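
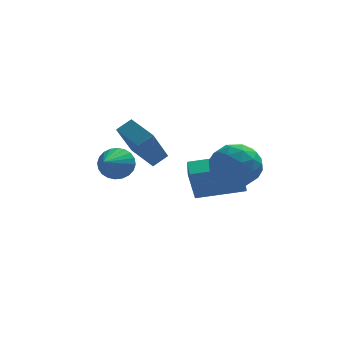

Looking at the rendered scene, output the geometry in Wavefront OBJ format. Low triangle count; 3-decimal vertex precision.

v 1.618 -1.02 4.015
v 2.402 -1.031 3.193
v 1.478 -2.849 3.907
v 2.262 -2.86 3.085
v 2.558 -2.593 4.149
v 2.644 -1.463 4.215
v 1.236 -2.417 2.885
v 1.322 -1.287 2.951
v 2.165 -1.895 2.495
v 2.983 -2.004 3.276
v 0.897 -1.876 3.824
v 1.715 -1.985 4.605
v 2.022 -0.865 3.613
v 1.858 -3.015 3.487
v 2.032 -2.858 4.112
v 2.492 -2.865 3.629
v 2.165 -1.119 4.214
v 2.626 -1.125 3.731
v 2.717 -2.043 4.293
v 1.254 -2.755 3.369
v 1.715 -2.761 2.886
v 1.388 -1.015 3.471
v 1.848 -1.022 2.988
v 1.163 -1.837 2.807
v 2.344 -1.38 2.72
v 2.262 -2.455 2.657
v 1.658 -2.194 2.539
v 1.709 -1.53 2.578
v 2.824 -1.443 3.179
v 2.742 -2.518 3.116
v 2.916 -2.361 3.741
v 2.967 -1.697 3.78
v 2.685 -1.951 2.769
v 1.138 -1.362 3.984
v 1.056 -2.437 3.921
v 0.913 -2.183 3.32
v 0.964 -1.519 3.359
v 1.618 -1.425 4.443
v 1.536 -2.5 4.38
v 2.171 -2.35 4.522
v 2.222 -1.686 4.561
v 1.195 -1.929 4.331
v -2.602 -0.373 3.112
v -2.023 -0.323 3.647
v -3.178 -1.807 3.868
v -2.246 -0.161 3.784
v -2.524 -0.031 3.82
v -2.813 0.047 3.747
v -3.07 0.06 3.578
v -3.256 0.008 3.337
v -3.343 -0.102 3.063
v -3.316 -0.253 2.796
v -3.181 -0.423 2.577
v -2.958 -0.585 2.439
v -2.681 -0.715 2.404
v -2.392 -0.793 2.476
v -2.134 -0.807 2.646
v -1.948 -0.755 2.886
v -1.862 -0.645 3.161
v -1.888 -0.493 3.428
v 0.649 0.949 0.403
v 0.333 0.752 1.856
v 0.729 2.133 0.581
v 0.414 1.936 2.034
v 2.726 0.744 0.826
v 2.411 0.547 2.279
v 2.807 1.928 1.004
v 2.491 1.731 2.457
v -1.651 1.106 3.411
v -1.009 1.385 3.858
v -2.461 2.247 3.861
v -1.819 2.526 4.308
v -0.961 2.274 1.692
v -0.319 2.553 2.139
v -1.771 3.415 2.142
v -1.129 3.694 2.589
f 1 38 17
f 38 12 41
f 17 41 6
f 38 41 17
f 1 17 13
f 17 6 18
f 13 18 2
f 17 18 13
f 1 13 22
f 13 2 23
f 22 23 8
f 13 23 22
f 1 22 34
f 22 8 37
f 34 37 11
f 22 37 34
f 1 34 38
f 34 11 42
f 38 42 12
f 34 42 38
f 2 18 29
f 18 6 32
f 29 32 10
f 18 32 29
f 6 41 19
f 41 12 40
f 19 40 5
f 41 40 19
f 12 42 39
f 42 11 35
f 39 35 3
f 42 35 39
f 11 37 36
f 37 8 24
f 36 24 7
f 37 24 36
f 8 23 28
f 23 2 25
f 28 25 9
f 23 25 28
f 4 30 16
f 30 10 31
f 16 31 5
f 30 31 16
f 4 16 14
f 16 5 15
f 14 15 3
f 16 15 14
f 4 14 21
f 14 3 20
f 21 20 7
f 14 20 21
f 4 21 26
f 21 7 27
f 26 27 9
f 21 27 26
f 4 26 30
f 26 9 33
f 30 33 10
f 26 33 30
f 5 31 19
f 31 10 32
f 19 32 6
f 31 32 19
f 3 15 39
f 15 5 40
f 39 40 12
f 15 40 39
f 7 20 36
f 20 3 35
f 36 35 11
f 20 35 36
f 9 27 28
f 27 7 24
f 28 24 8
f 27 24 28
f 10 33 29
f 33 9 25
f 29 25 2
f 33 25 29
f 44 43 46
f 44 46 45
f 46 43 47
f 46 47 45
f 47 43 48
f 47 48 45
f 48 43 49
f 48 49 45
f 49 43 50
f 49 50 45
f 50 43 51
f 50 51 45
f 51 43 52
f 51 52 45
f 52 43 53
f 52 53 45
f 53 43 54
f 53 54 45
f 54 43 55
f 54 55 45
f 55 43 56
f 55 56 45
f 56 43 57
f 56 57 45
f 57 43 58
f 57 58 45
f 58 43 59
f 58 59 45
f 59 43 60
f 59 60 45
f 60 43 44
f 60 44 45
f 62 64 61
f 65 62 61
f 61 64 63
f 63 65 61
f 62 68 64
f 66 62 65
f 66 68 62
f 64 68 63
f 67 65 63
f 63 68 67
f 67 66 65
f 68 66 67
f 70 72 69
f 73 70 69
f 69 72 71
f 71 73 69
f 70 76 72
f 74 70 73
f 74 76 70
f 72 76 71
f 75 73 71
f 71 76 75
f 75 74 73
f 76 74 75



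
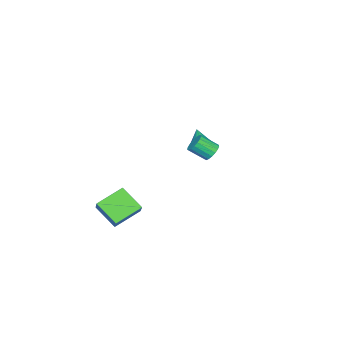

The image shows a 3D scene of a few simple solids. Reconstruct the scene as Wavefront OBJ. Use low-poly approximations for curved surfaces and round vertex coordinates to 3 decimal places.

v -4.066 0.266 -1.188
v -3.461 -0.243 -1.363
v -3.714 0.114 0.468
v -3.276 0.349 -1.348
v -3.555 0.892 -1.239
v -4.132 1.068 -1.101
v -4.671 0.775 -1.013
v -4.856 0.183 -1.028
v -4.577 -0.36 -1.137
v -3.999 -0.537 -1.276
v 2.719 -0.187 -3.801
v 2.543 -1.65 -2.602
v 3.911 0.655 -2.599
v 3.734 -0.808 -1.4
v 4.246 -1.092 -4.68
v 4.069 -2.555 -3.481
v 5.437 -0.25 -3.478
v 5.261 -1.713 -2.279
v 1.2 3.935 1.769
v 1.844 4.071 1.564
v 2.305 3.101 2.365
v 1.66 2.965 2.571
v 1.802 4.268 1.826
v 2.262 3.297 2.627
v 1.621 4.388 2.075
v 2.082 3.417 2.876
v 1.345 4.404 2.254
v 1.805 3.434 3.055
v 1.035 4.313 2.323
v 1.495 3.343 3.124
v 0.762 4.136 2.264
v 1.223 3.165 3.065
v 0.59 3.912 2.092
v 1.051 2.942 2.893
v 0.558 3.694 1.847
v 1.018 2.724 2.648
v 0.672 3.531 1.583
v 1.133 2.561 2.384
v 0.908 3.461 1.362
v 1.368 2.49 2.163
v 1.21 3.499 1.235
v 1.671 2.529 2.036
v 1.51 3.637 1.23
v 1.971 2.667 2.031
v 1.739 3.844 1.349
v 2.199 2.873 2.15
f 2 1 4
f 2 4 3
f 4 1 5
f 4 5 3
f 5 1 6
f 5 6 3
f 6 1 7
f 6 7 3
f 7 1 8
f 7 8 3
f 8 1 9
f 8 9 3
f 9 1 10
f 9 10 3
f 10 1 2
f 10 2 3
f 12 14 11
f 15 12 11
f 11 14 13
f 13 15 11
f 12 18 14
f 16 12 15
f 16 18 12
f 14 18 13
f 17 15 13
f 13 18 17
f 17 16 15
f 18 16 17
f 20 19 23
f 20 23 21
f 21 23 24
f 21 24 22
f 23 19 25
f 23 25 24
f 24 25 26
f 24 26 22
f 25 19 27
f 25 27 26
f 26 27 28
f 26 28 22
f 27 19 29
f 27 29 28
f 28 29 30
f 28 30 22
f 29 19 31
f 29 31 30
f 30 31 32
f 30 32 22
f 31 19 33
f 31 33 32
f 32 33 34
f 32 34 22
f 33 19 35
f 33 35 34
f 34 35 36
f 34 36 22
f 35 19 37
f 35 37 36
f 36 37 38
f 36 38 22
f 37 19 39
f 37 39 38
f 38 39 40
f 38 40 22
f 39 19 41
f 39 41 40
f 40 41 42
f 40 42 22
f 41 19 43
f 41 43 42
f 42 43 44
f 42 44 22
f 43 19 45
f 43 45 44
f 44 45 46
f 44 46 22
f 45 19 20
f 45 20 46
f 46 20 21
f 46 21 22



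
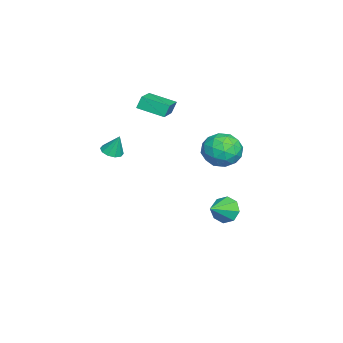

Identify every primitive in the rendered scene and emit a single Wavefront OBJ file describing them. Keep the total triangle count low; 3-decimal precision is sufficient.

v 3.075 4.561 2.828
v 3.933 3.811 2.287
v 1.687 3.069 2.693
v 2.545 2.319 2.152
v 2.661 2.636 3.368
v 3.518 3.558 3.451
v 2.102 3.322 1.529
v 2.959 4.244 1.612
v 3.332 3.045 1.484
v 3.677 2.621 2.621
v 1.943 4.259 2.359
v 2.288 3.835 3.496
v 3.626 4.317 2.569
v 1.994 2.563 2.411
v 2.062 2.749 3.126
v 2.567 2.309 2.808
v 3.382 4.168 3.254
v 3.887 3.727 2.936
v 3.139 3.037 3.571
v 1.733 3.153 2.044
v 2.238 2.712 1.726
v 3.053 4.571 2.172
v 3.558 4.131 1.854
v 2.481 3.843 1.409
v 3.777 3.426 1.779
v 2.961 2.549 1.7
v 2.7 3.139 1.334
v 3.204 3.681 1.382
v 3.98 3.177 2.448
v 3.164 2.3 2.368
v 3.232 2.486 3.083
v 3.736 3.028 3.132
v 3.627 2.727 1.976
v 2.456 4.58 2.612
v 1.64 3.703 2.532
v 1.884 3.852 1.848
v 2.388 4.394 1.897
v 2.659 4.331 3.28
v 1.843 3.454 3.201
v 2.416 3.199 3.598
v 2.92 3.741 3.646
v 1.993 4.153 3.004
v -0.528 3.246 -4.259
v 0.095 3.835 -4.755
v 0.768 2.514 -3.501
v -0.122 4.134 -4.094
v -0.577 3.914 -3.529
v -1.003 3.302 -3.392
v -1.151 2.658 -3.763
v -0.933 2.358 -4.424
v -0.479 2.579 -4.988
v -0.053 3.19 -5.125
v 2.147 -2.924 1.553
v 2.76 -2.633 1.381
v 2.273 -2.436 2.827
v 2.448 -2.344 1.301
v 2.021 -2.277 1.318
v 1.642 -2.456 1.424
v 1.456 -2.815 1.579
v 1.534 -3.215 1.725
v 1.846 -3.503 1.804
v 2.273 -3.571 1.788
v 2.652 -3.391 1.682
v 2.838 -3.033 1.526
v -2.624 -1.913 3.123
v -2.856 -1.636 3.936
v -2.375 -0.233 2.622
v -2.606 0.044 3.436
v -0.714 -2.024 3.704
v -0.945 -1.747 4.518
v -0.464 -0.344 3.204
v -0.696 -0.067 4.017
f 1 38 17
f 38 12 41
f 17 41 6
f 38 41 17
f 1 17 13
f 17 6 18
f 13 18 2
f 17 18 13
f 1 13 22
f 13 2 23
f 22 23 8
f 13 23 22
f 1 22 34
f 22 8 37
f 34 37 11
f 22 37 34
f 1 34 38
f 34 11 42
f 38 42 12
f 34 42 38
f 2 18 29
f 18 6 32
f 29 32 10
f 18 32 29
f 6 41 19
f 41 12 40
f 19 40 5
f 41 40 19
f 12 42 39
f 42 11 35
f 39 35 3
f 42 35 39
f 11 37 36
f 37 8 24
f 36 24 7
f 37 24 36
f 8 23 28
f 23 2 25
f 28 25 9
f 23 25 28
f 4 30 16
f 30 10 31
f 16 31 5
f 30 31 16
f 4 16 14
f 16 5 15
f 14 15 3
f 16 15 14
f 4 14 21
f 14 3 20
f 21 20 7
f 14 20 21
f 4 21 26
f 21 7 27
f 26 27 9
f 21 27 26
f 4 26 30
f 26 9 33
f 30 33 10
f 26 33 30
f 5 31 19
f 31 10 32
f 19 32 6
f 31 32 19
f 3 15 39
f 15 5 40
f 39 40 12
f 15 40 39
f 7 20 36
f 20 3 35
f 36 35 11
f 20 35 36
f 9 27 28
f 27 7 24
f 28 24 8
f 27 24 28
f 10 33 29
f 33 9 25
f 29 25 2
f 33 25 29
f 44 43 46
f 44 46 45
f 46 43 47
f 46 47 45
f 47 43 48
f 47 48 45
f 48 43 49
f 48 49 45
f 49 43 50
f 49 50 45
f 50 43 51
f 50 51 45
f 51 43 52
f 51 52 45
f 52 43 44
f 52 44 45
f 54 53 56
f 54 56 55
f 56 53 57
f 56 57 55
f 57 53 58
f 57 58 55
f 58 53 59
f 58 59 55
f 59 53 60
f 59 60 55
f 60 53 61
f 60 61 55
f 61 53 62
f 61 62 55
f 62 53 63
f 62 63 55
f 63 53 64
f 63 64 55
f 64 53 54
f 64 54 55
f 66 68 65
f 69 66 65
f 65 68 67
f 67 69 65
f 66 72 68
f 70 66 69
f 70 72 66
f 68 72 67
f 71 69 67
f 67 72 71
f 71 70 69
f 72 70 71



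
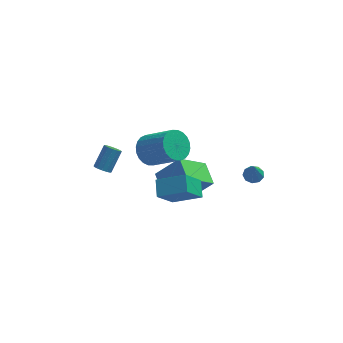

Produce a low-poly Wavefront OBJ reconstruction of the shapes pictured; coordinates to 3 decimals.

v -1.343 -1.424 -0.335
v -1.397 -0.494 0.151
v -0.526 -0.675 -1.677
v -0.58 0.255 -1.191
v 0.2 -1.735 0.431
v 0.146 -0.805 0.917
v 1.017 -0.986 -0.911
v 0.963 -0.056 -0.425
v 0.403 1.419 -3.694
v -1.017 0.615 -2.372
v 0.005 2.759 -3.307
v -1.415 1.955 -1.985
v 1.695 1.405 -2.315
v 0.275 0.601 -0.993
v 1.297 2.745 -1.928
v -0.123 1.941 -0.606
v -4.245 2.662 -2.274
v -3.994 2.255 -2.071
v -3.424 3.11 -1.062
v -3.675 3.518 -1.266
v -3.814 2.371 -2.271
v -3.244 3.227 -1.262
v -3.771 2.58 -2.472
v -3.201 3.435 -1.464
v -3.879 2.815 -2.61
v -3.309 3.67 -1.602
v -4.103 3.001 -2.642
v -3.533 3.857 -1.634
v -4.372 3.08 -2.557
v -3.802 3.935 -1.548
v -4.6 3.026 -2.382
v -4.03 3.882 -1.374
v -4.716 2.857 -2.173
v -4.146 3.712 -1.164
v -4.683 2.626 -1.996
v -4.113 3.481 -0.987
v -4.51 2.406 -1.907
v -3.94 3.262 -0.899
v -4.253 2.268 -1.935
v -3.683 3.124 -0.927
v -1.701 0.883 1.313
v -0.999 1.138 0.742
v 0.402 0.272 2.076
v -0.299 0.017 2.647
v -1.025 1.432 0.959
v 0.377 0.566 2.294
v -1.153 1.643 1.231
v 0.248 0.777 2.565
v -1.365 1.738 1.515
v 0.036 0.871 2.849
v -1.628 1.702 1.768
v -0.227 0.836 3.103
v -1.902 1.542 1.952
v -0.501 0.676 3.286
v -2.145 1.282 2.039
v -0.744 0.416 3.373
v -2.321 0.961 2.015
v -0.92 0.095 3.349
v -2.402 0.628 1.884
v -1.001 -0.238 3.218
v -2.377 0.334 1.666
v -0.975 -0.532 3.001
v -2.248 0.123 1.395
v -0.847 -0.743 2.729
v -2.036 0.029 1.111
v -0.635 -0.838 2.445
v -1.773 0.064 0.857
v -0.372 -0.802 2.192
v -1.499 0.224 0.674
v -0.098 -0.642 2.008
v -1.256 0.484 0.587
v 0.145 -0.382 1.921
v -1.08 0.805 0.611
v 0.321 -0.061 1.945
v 3.562 -1.75 1.898
v 3.834 -1.307 2.077
v 3.518 -2.21 3.102
v 3.463 -1.243 2.088
v 3.139 -1.417 2.01
v 3.012 -1.747 1.879
v 3.143 -2.078 1.757
v 3.47 -2.255 1.701
v 3.84 -2.197 1.737
v 4.08 -1.929 1.848
v 4.077 -1.577 1.983
f 2 4 1
f 5 2 1
f 1 4 3
f 3 5 1
f 2 8 4
f 6 2 5
f 6 8 2
f 4 8 3
f 7 5 3
f 3 8 7
f 7 6 5
f 8 6 7
f 10 12 9
f 13 10 9
f 9 12 11
f 11 13 9
f 10 16 12
f 14 10 13
f 14 16 10
f 12 16 11
f 15 13 11
f 11 16 15
f 15 14 13
f 16 14 15
f 18 17 21
f 18 21 19
f 19 21 22
f 19 22 20
f 21 17 23
f 21 23 22
f 22 23 24
f 22 24 20
f 23 17 25
f 23 25 24
f 24 25 26
f 24 26 20
f 25 17 27
f 25 27 26
f 26 27 28
f 26 28 20
f 27 17 29
f 27 29 28
f 28 29 30
f 28 30 20
f 29 17 31
f 29 31 30
f 30 31 32
f 30 32 20
f 31 17 33
f 31 33 32
f 32 33 34
f 32 34 20
f 33 17 35
f 33 35 34
f 34 35 36
f 34 36 20
f 35 17 37
f 35 37 36
f 36 37 38
f 36 38 20
f 37 17 39
f 37 39 38
f 38 39 40
f 38 40 20
f 39 17 18
f 39 18 40
f 40 18 19
f 40 19 20
f 42 41 45
f 42 45 43
f 43 45 46
f 43 46 44
f 45 41 47
f 45 47 46
f 46 47 48
f 46 48 44
f 47 41 49
f 47 49 48
f 48 49 50
f 48 50 44
f 49 41 51
f 49 51 50
f 50 51 52
f 50 52 44
f 51 41 53
f 51 53 52
f 52 53 54
f 52 54 44
f 53 41 55
f 53 55 54
f 54 55 56
f 54 56 44
f 55 41 57
f 55 57 56
f 56 57 58
f 56 58 44
f 57 41 59
f 57 59 58
f 58 59 60
f 58 60 44
f 59 41 61
f 59 61 60
f 60 61 62
f 60 62 44
f 61 41 63
f 61 63 62
f 62 63 64
f 62 64 44
f 63 41 65
f 63 65 64
f 64 65 66
f 64 66 44
f 65 41 67
f 65 67 66
f 66 67 68
f 66 68 44
f 67 41 69
f 67 69 68
f 68 69 70
f 68 70 44
f 69 41 71
f 69 71 70
f 70 71 72
f 70 72 44
f 71 41 73
f 71 73 72
f 72 73 74
f 72 74 44
f 73 41 42
f 73 42 74
f 74 42 43
f 74 43 44
f 76 75 78
f 76 78 77
f 78 75 79
f 78 79 77
f 79 75 80
f 79 80 77
f 80 75 81
f 80 81 77
f 81 75 82
f 81 82 77
f 82 75 83
f 82 83 77
f 83 75 84
f 83 84 77
f 84 75 85
f 84 85 77
f 85 75 76
f 85 76 77



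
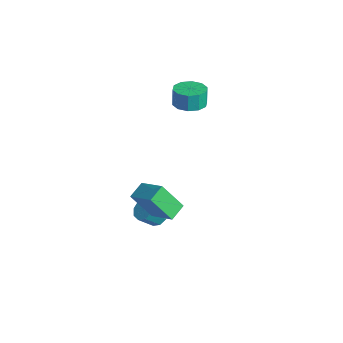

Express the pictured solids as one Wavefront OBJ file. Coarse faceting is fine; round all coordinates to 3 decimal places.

v 2.54 -4.847 1.383
v 4.202 -4.619 2.398
v 2.193 -3.815 1.72
v 3.854 -3.587 2.735
v 3.426 -4.013 -0.255
v 5.087 -3.785 0.76
v 3.078 -2.981 0.082
v 4.74 -2.753 1.097
v 0.785 -1.702 -4.155
v 1.257 -1.299 -3.649
v 0.987 -2.176 -2.7
v 0.515 -2.578 -3.205
v 0.745 -1.109 -3.619
v 0.475 -1.986 -2.67
v 0.251 -1.196 -3.839
v -0.018 -2.073 -2.89
v 0.008 -1.52 -4.207
v -0.262 -2.396 -3.258
v 0.128 -1.928 -4.551
v -0.142 -2.805 -3.601
v 0.555 -2.231 -4.709
v 0.286 -3.108 -3.759
v 1.09 -2.286 -4.608
v 0.821 -3.163 -3.658
v 1.482 -2.068 -4.295
v 1.213 -2.944 -3.345
v 1.548 -1.678 -3.916
v 1.278 -2.555 -2.967
v -3.519 3.76 0.115
v -2.588 4.3 0.215
v -2.83 4.499 1.404
v -3.761 3.96 1.305
v -3.063 4.737 0.045
v -3.305 4.936 1.234
v -3.712 4.801 -0.098
v -3.954 5 1.091
v -4.287 4.468 -0.159
v -4.529 4.667 1.03
v -4.569 3.865 -0.116
v -4.811 4.064 1.074
v -4.45 3.221 0.016
v -4.692 3.42 1.205
v -3.975 2.784 0.186
v -4.217 2.983 1.375
v -3.326 2.72 0.329
v -3.568 2.919 1.518
v -2.751 3.053 0.39
v -2.993 3.252 1.579
v -2.469 3.656 0.346
v -2.711 3.855 1.536
f 2 4 1
f 5 2 1
f 1 4 3
f 3 5 1
f 2 8 4
f 6 2 5
f 6 8 2
f 4 8 3
f 7 5 3
f 3 8 7
f 7 6 5
f 8 6 7
f 10 9 13
f 10 13 11
f 11 13 14
f 11 14 12
f 13 9 15
f 13 15 14
f 14 15 16
f 14 16 12
f 15 9 17
f 15 17 16
f 16 17 18
f 16 18 12
f 17 9 19
f 17 19 18
f 18 19 20
f 18 20 12
f 19 9 21
f 19 21 20
f 20 21 22
f 20 22 12
f 21 9 23
f 21 23 22
f 22 23 24
f 22 24 12
f 23 9 25
f 23 25 24
f 24 25 26
f 24 26 12
f 25 9 27
f 25 27 26
f 26 27 28
f 26 28 12
f 27 9 10
f 27 10 28
f 28 10 11
f 28 11 12
f 30 29 33
f 30 33 31
f 31 33 34
f 31 34 32
f 33 29 35
f 33 35 34
f 34 35 36
f 34 36 32
f 35 29 37
f 35 37 36
f 36 37 38
f 36 38 32
f 37 29 39
f 37 39 38
f 38 39 40
f 38 40 32
f 39 29 41
f 39 41 40
f 40 41 42
f 40 42 32
f 41 29 43
f 41 43 42
f 42 43 44
f 42 44 32
f 43 29 45
f 43 45 44
f 44 45 46
f 44 46 32
f 45 29 47
f 45 47 46
f 46 47 48
f 46 48 32
f 47 29 49
f 47 49 48
f 48 49 50
f 48 50 32
f 49 29 30
f 49 30 50
f 50 30 31
f 50 31 32



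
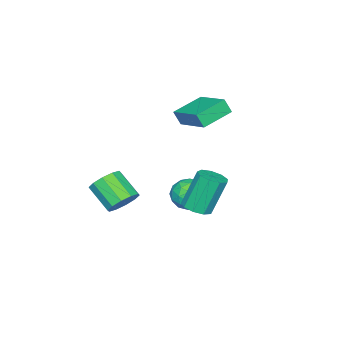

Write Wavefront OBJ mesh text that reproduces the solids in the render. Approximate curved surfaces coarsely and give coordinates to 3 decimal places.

v 3.087 -2.494 -1.487
v 3.488 -3.009 -2.048
v 3.213 -4.24 -1.114
v 2.813 -3.726 -0.553
v 3.85 -2.828 -1.703
v 3.575 -4.06 -0.769
v 3.921 -2.52 -1.276
v 3.646 -3.751 -0.342
v 3.673 -2.202 -0.929
v 3.398 -3.433 0.005
v 3.202 -1.995 -0.796
v 2.927 -3.227 0.138
v 2.687 -1.98 -0.926
v 2.412 -3.211 0.008
v 2.325 -2.16 -1.271
v 2.05 -3.392 -0.337
v 2.254 -2.469 -1.698
v 1.979 -3.7 -0.764
v 2.502 -2.787 -2.045
v 2.227 -4.018 -1.111
v 2.973 -2.993 -2.178
v 2.698 -4.225 -1.244
v 0.456 -0.236 -1.696
v 0.95 -0.894 -2.163
v -0.81 -1.086 -1.837
v -0.316 -1.744 -2.304
v -0.16 -1.602 -1.381
v 0.622 -1.076 -1.294
v -0.482 -0.904 -2.706
v 0.3 -0.378 -2.619
v 0.37 -1.307 -2.787
v 0.569 -1.738 -1.969
v -0.429 -0.242 -2.031
v -0.23 -0.673 -1.213
v 0.814 -0.49 -1.917
v -0.674 -1.49 -2.083
v -0.583 -1.406 -1.541
v -0.292 -1.793 -1.815
v 0.621 -0.597 -1.407
v 0.912 -0.984 -1.681
v 0.259 -1.4 -1.222
v -0.772 -0.996 -2.319
v -0.481 -1.383 -2.593
v 0.432 -0.187 -2.185
v 0.723 -0.574 -2.459
v -0.119 -0.58 -2.778
v 0.764 -1.12 -2.558
v 0.02 -1.62 -2.641
v -0.078 -1.125 -2.877
v 0.382 -0.817 -2.826
v 0.881 -1.374 -2.077
v 0.137 -1.873 -2.16
v 0.228 -1.789 -1.618
v 0.688 -1.481 -1.567
v 0.54 -1.616 -2.444
v 0.003 -0.107 -1.84
v -0.741 -0.606 -1.923
v -0.548 -0.499 -2.433
v -0.088 -0.191 -2.382
v 0.12 -0.36 -1.359
v -0.624 -0.86 -1.442
v -0.242 -1.163 -1.174
v 0.218 -0.855 -1.123
v -0.4 -0.364 -1.556
v -1.162 -0.794 3.117
v -1.067 -1.131 3.837
v -0.425 0.925 3.825
v -0.33 0.588 4.544
v 0.35 -1.268 2.696
v 0.445 -1.605 3.415
v 1.087 0.451 3.403
v 1.182 0.114 4.123
v 3.994 1.997 0.337
v 4.376 2.595 0.347
v 3.727 2.982 2.112
v 3.346 2.383 2.103
v 3.934 2.683 0.165
v 3.286 3.069 1.93
v 3.521 2.449 0.064
v 2.872 2.836 1.829
v 3.328 2.004 0.091
v 2.68 2.391 1.856
v 3.448 1.555 0.233
v 2.799 1.942 1.999
v 3.823 1.313 0.424
v 3.174 1.7 2.189
v 4.278 1.391 0.574
v 3.63 1.777 2.34
v 4.601 1.752 0.614
v 3.952 2.138 2.379
v 4.639 2.228 0.524
v 3.991 2.614 2.289
f 2 1 5
f 2 5 3
f 3 5 6
f 3 6 4
f 5 1 7
f 5 7 6
f 6 7 8
f 6 8 4
f 7 1 9
f 7 9 8
f 8 9 10
f 8 10 4
f 9 1 11
f 9 11 10
f 10 11 12
f 10 12 4
f 11 1 13
f 11 13 12
f 12 13 14
f 12 14 4
f 13 1 15
f 13 15 14
f 14 15 16
f 14 16 4
f 15 1 17
f 15 17 16
f 16 17 18
f 16 18 4
f 17 1 19
f 17 19 18
f 18 19 20
f 18 20 4
f 19 1 21
f 19 21 20
f 20 21 22
f 20 22 4
f 21 1 2
f 21 2 22
f 22 2 3
f 22 3 4
f 23 60 39
f 60 34 63
f 39 63 28
f 60 63 39
f 23 39 35
f 39 28 40
f 35 40 24
f 39 40 35
f 23 35 44
f 35 24 45
f 44 45 30
f 35 45 44
f 23 44 56
f 44 30 59
f 56 59 33
f 44 59 56
f 23 56 60
f 56 33 64
f 60 64 34
f 56 64 60
f 24 40 51
f 40 28 54
f 51 54 32
f 40 54 51
f 28 63 41
f 63 34 62
f 41 62 27
f 63 62 41
f 34 64 61
f 64 33 57
f 61 57 25
f 64 57 61
f 33 59 58
f 59 30 46
f 58 46 29
f 59 46 58
f 30 45 50
f 45 24 47
f 50 47 31
f 45 47 50
f 26 52 38
f 52 32 53
f 38 53 27
f 52 53 38
f 26 38 36
f 38 27 37
f 36 37 25
f 38 37 36
f 26 36 43
f 36 25 42
f 43 42 29
f 36 42 43
f 26 43 48
f 43 29 49
f 48 49 31
f 43 49 48
f 26 48 52
f 48 31 55
f 52 55 32
f 48 55 52
f 27 53 41
f 53 32 54
f 41 54 28
f 53 54 41
f 25 37 61
f 37 27 62
f 61 62 34
f 37 62 61
f 29 42 58
f 42 25 57
f 58 57 33
f 42 57 58
f 31 49 50
f 49 29 46
f 50 46 30
f 49 46 50
f 32 55 51
f 55 31 47
f 51 47 24
f 55 47 51
f 66 68 65
f 69 66 65
f 65 68 67
f 67 69 65
f 66 72 68
f 70 66 69
f 70 72 66
f 68 72 67
f 71 69 67
f 67 72 71
f 71 70 69
f 72 70 71
f 74 73 77
f 74 77 75
f 75 77 78
f 75 78 76
f 77 73 79
f 77 79 78
f 78 79 80
f 78 80 76
f 79 73 81
f 79 81 80
f 80 81 82
f 80 82 76
f 81 73 83
f 81 83 82
f 82 83 84
f 82 84 76
f 83 73 85
f 83 85 84
f 84 85 86
f 84 86 76
f 85 73 87
f 85 87 86
f 86 87 88
f 86 88 76
f 87 73 89
f 87 89 88
f 88 89 90
f 88 90 76
f 89 73 91
f 89 91 90
f 90 91 92
f 90 92 76
f 91 73 74
f 91 74 92
f 92 74 75
f 92 75 76



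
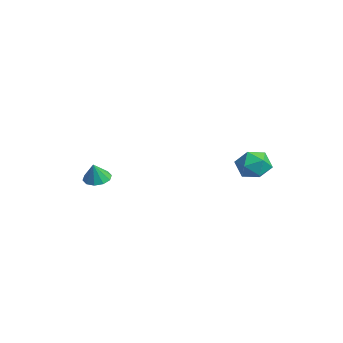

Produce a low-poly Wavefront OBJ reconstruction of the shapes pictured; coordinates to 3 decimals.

v 2.853 3.416 -1.266
v 3.544 4.069 -1.037
v 3.796 2.811 -2.383
v 4.487 3.464 -2.154
v 4.264 2.748 -1.527
v 3.681 3.122 -0.836
v 3.659 3.758 -2.584
v 3.076 4.132 -1.893
v 4.042 4.281 -1.852
v 4.416 3.657 -1.198
v 2.924 3.223 -2.222
v 3.298 2.599 -1.568
v -0.598 -3.15 -3.379
v -0.071 -2.646 -3.403
v -0.282 -3.43 -2.341
v -0.443 -2.451 -3.238
v -0.874 -2.524 -3.126
v -1.199 -2.836 -3.112
v -1.295 -3.268 -3.199
v -1.124 -3.655 -3.355
v -0.752 -3.85 -3.52
v -0.321 -3.777 -3.631
v 0.004 -3.465 -3.646
v 0.1 -3.033 -3.559
f 1 12 6
f 1 6 2
f 1 2 8
f 1 8 11
f 1 11 12
f 2 6 10
f 6 12 5
f 12 11 3
f 11 8 7
f 8 2 9
f 4 10 5
f 4 5 3
f 4 3 7
f 4 7 9
f 4 9 10
f 5 10 6
f 3 5 12
f 7 3 11
f 9 7 8
f 10 9 2
f 14 13 16
f 14 16 15
f 16 13 17
f 16 17 15
f 17 13 18
f 17 18 15
f 18 13 19
f 18 19 15
f 19 13 20
f 19 20 15
f 20 13 21
f 20 21 15
f 21 13 22
f 21 22 15
f 22 13 23
f 22 23 15
f 23 13 24
f 23 24 15
f 24 13 14
f 24 14 15



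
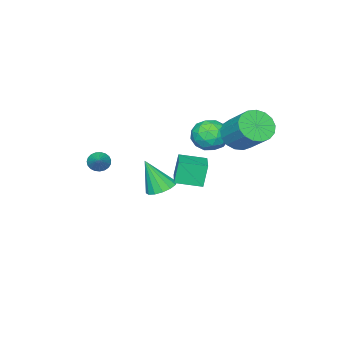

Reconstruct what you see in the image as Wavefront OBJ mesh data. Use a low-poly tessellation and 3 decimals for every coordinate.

v -2.755 -1.247 -3.131
v -3.125 -1.249 -1.78
v -3.714 -0.123 -3.391
v -4.083 -0.125 -2.041
v -1.477 -0.075 -2.779
v -1.846 -0.077 -1.429
v -2.435 1.049 -3.04
v -2.805 1.047 -1.689
v -3.351 1.922 0.287
v -2.316 1.745 0.224
v -3.604 0.295 0.716
v -2.569 0.118 0.653
v -2.953 0.72 1.424
v -2.797 1.726 1.159
v -3.123 0.314 -0.219
v -2.967 1.32 -0.484
v -2.176 0.751 -0.089
v -2.071 1.002 0.927
v -3.849 1.038 0.013
v -3.744 1.289 1.029
v -2.811 1.976 0.218
v -3.109 0.064 0.722
v -3.334 0.418 1.175
v -2.726 0.314 1.138
v -3.094 1.965 0.768
v -2.486 1.861 0.731
v -2.86 1.259 1.436
v -3.434 0.179 0.209
v -2.826 0.075 0.172
v -3.194 1.726 -0.198
v -2.586 1.622 -0.235
v -3.06 0.781 -0.496
v -2.121 1.288 -0.003
v -2.269 0.331 0.249
v -2.595 0.447 -0.264
v -2.503 1.038 -0.419
v -2.059 1.435 0.594
v -2.208 0.479 0.846
v -2.433 0.833 1.299
v -2.341 1.424 1.144
v -1.976 0.851 0.41
v -3.712 1.561 0.094
v -3.861 0.605 0.346
v -3.579 0.616 -0.204
v -3.487 1.207 -0.359
v -3.651 1.709 0.691
v -3.799 0.752 0.943
v -3.417 1.002 1.359
v -3.325 1.593 1.204
v -3.944 1.189 0.53
v 2.63 -1.313 -0.057
v 2.831 -1.069 -0.567
v 3.41 -0.587 0.597
v 2.641 -0.918 -0.509
v 2.45 -0.835 -0.372
v 2.289 -0.835 -0.181
v 2.188 -0.917 0.032
v 2.163 -1.068 0.229
v 2.219 -1.261 0.376
v 2.345 -1.463 0.449
v 2.522 -1.639 0.434
v 2.717 -1.759 0.335
v 2.897 -1.801 0.167
v 3.03 -1.759 -0.039
v 3.095 -1.64 -0.249
v 3.079 -1.464 -0.425
v 2.986 -1.262 -0.538
v -2.704 -2.064 -4.356
v -1.872 -1.756 -4.419
v -2.276 -2.836 -2.484
v -2.111 -1.414 -4.224
v -2.509 -1.246 -4.064
v -2.96 -1.298 -3.982
v -3.342 -1.555 -4.001
v -3.553 -1.948 -4.115
v -3.536 -2.373 -4.293
v -3.297 -2.714 -4.489
v -2.899 -2.882 -4.649
v -2.448 -2.83 -4.73
v -2.066 -2.573 -4.712
v -1.855 -2.18 -4.598
v -3.918 2.089 0.533
v -2.917 1.805 0.547
v -2.502 3.327 1.84
v -3.502 3.611 1.827
v -2.943 2.131 0.172
v -2.528 3.653 1.465
v -3.193 2.447 -0.121
v -2.777 3.969 1.173
v -3.608 2.682 -0.263
v -3.193 4.204 1.03
v -4.094 2.78 -0.223
v -3.679 4.302 1.07
v -4.54 2.721 -0.01
v -4.125 4.243 1.283
v -4.843 2.516 0.328
v -4.428 4.038 1.621
v -4.934 2.214 0.713
v -4.519 3.736 2.006
v -4.793 1.883 1.056
v -4.377 3.405 2.35
v -4.45 1.599 1.28
v -4.035 3.121 2.574
v -3.986 1.428 1.333
v -3.571 2.95 2.627
v -3.506 1.408 1.203
v -3.091 2.93 2.496
v -3.12 1.544 0.919
v -2.705 3.066 2.212
f 2 4 1
f 5 2 1
f 1 4 3
f 3 5 1
f 2 8 4
f 6 2 5
f 6 8 2
f 4 8 3
f 7 5 3
f 3 8 7
f 7 6 5
f 8 6 7
f 9 46 25
f 46 20 49
f 25 49 14
f 46 49 25
f 9 25 21
f 25 14 26
f 21 26 10
f 25 26 21
f 9 21 30
f 21 10 31
f 30 31 16
f 21 31 30
f 9 30 42
f 30 16 45
f 42 45 19
f 30 45 42
f 9 42 46
f 42 19 50
f 46 50 20
f 42 50 46
f 10 26 37
f 26 14 40
f 37 40 18
f 26 40 37
f 14 49 27
f 49 20 48
f 27 48 13
f 49 48 27
f 20 50 47
f 50 19 43
f 47 43 11
f 50 43 47
f 19 45 44
f 45 16 32
f 44 32 15
f 45 32 44
f 16 31 36
f 31 10 33
f 36 33 17
f 31 33 36
f 12 38 24
f 38 18 39
f 24 39 13
f 38 39 24
f 12 24 22
f 24 13 23
f 22 23 11
f 24 23 22
f 12 22 29
f 22 11 28
f 29 28 15
f 22 28 29
f 12 29 34
f 29 15 35
f 34 35 17
f 29 35 34
f 12 34 38
f 34 17 41
f 38 41 18
f 34 41 38
f 13 39 27
f 39 18 40
f 27 40 14
f 39 40 27
f 11 23 47
f 23 13 48
f 47 48 20
f 23 48 47
f 15 28 44
f 28 11 43
f 44 43 19
f 28 43 44
f 17 35 36
f 35 15 32
f 36 32 16
f 35 32 36
f 18 41 37
f 41 17 33
f 37 33 10
f 41 33 37
f 52 51 54
f 52 54 53
f 54 51 55
f 54 55 53
f 55 51 56
f 55 56 53
f 56 51 57
f 56 57 53
f 57 51 58
f 57 58 53
f 58 51 59
f 58 59 53
f 59 51 60
f 59 60 53
f 60 51 61
f 60 61 53
f 61 51 62
f 61 62 53
f 62 51 63
f 62 63 53
f 63 51 64
f 63 64 53
f 64 51 65
f 64 65 53
f 65 51 66
f 65 66 53
f 66 51 67
f 66 67 53
f 67 51 52
f 67 52 53
f 69 68 71
f 69 71 70
f 71 68 72
f 71 72 70
f 72 68 73
f 72 73 70
f 73 68 74
f 73 74 70
f 74 68 75
f 74 75 70
f 75 68 76
f 75 76 70
f 76 68 77
f 76 77 70
f 77 68 78
f 77 78 70
f 78 68 79
f 78 79 70
f 79 68 80
f 79 80 70
f 80 68 81
f 80 81 70
f 81 68 69
f 81 69 70
f 83 82 86
f 83 86 84
f 84 86 87
f 84 87 85
f 86 82 88
f 86 88 87
f 87 88 89
f 87 89 85
f 88 82 90
f 88 90 89
f 89 90 91
f 89 91 85
f 90 82 92
f 90 92 91
f 91 92 93
f 91 93 85
f 92 82 94
f 92 94 93
f 93 94 95
f 93 95 85
f 94 82 96
f 94 96 95
f 95 96 97
f 95 97 85
f 96 82 98
f 96 98 97
f 97 98 99
f 97 99 85
f 98 82 100
f 98 100 99
f 99 100 101
f 99 101 85
f 100 82 102
f 100 102 101
f 101 102 103
f 101 103 85
f 102 82 104
f 102 104 103
f 103 104 105
f 103 105 85
f 104 82 106
f 104 106 105
f 105 106 107
f 105 107 85
f 106 82 108
f 106 108 107
f 107 108 109
f 107 109 85
f 108 82 83
f 108 83 109
f 109 83 84
f 109 84 85



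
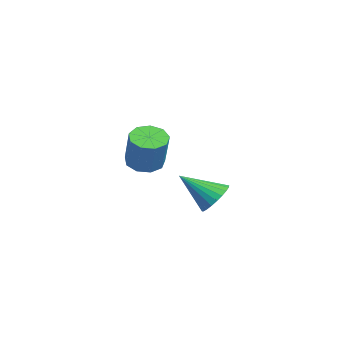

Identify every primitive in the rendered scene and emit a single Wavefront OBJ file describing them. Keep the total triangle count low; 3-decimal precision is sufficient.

v -3.599 1.341 -1.573
v -3.137 1.428 -1.819
v -2.599 1.466 -0.792
v -3.061 1.379 -0.547
v -3.3 1.743 -1.745
v -2.762 1.782 -0.718
v -3.603 1.87 -1.592
v -3.065 1.909 -0.565
v -3.904 1.75 -1.429
v -3.366 1.788 -0.402
v -4.062 1.438 -1.335
v -3.524 1.476 -0.308
v -4.004 1.08 -1.352
v -3.466 1.119 -0.325
v -3.756 0.845 -1.472
v -3.218 0.883 -0.445
v -3.435 0.841 -1.641
v -2.897 0.88 -0.614
v -3.191 1.071 -1.777
v -2.653 1.11 -0.75
v -0.382 2.615 -1.713
v -0.069 2.816 -1.35
v -0.658 1.765 -1.007
v -0.244 2.908 -1.307
v -0.44 2.957 -1.325
v -0.628 2.953 -1.403
v -0.778 2.898 -1.528
v -0.868 2.8 -1.681
v -0.884 2.673 -1.839
v -0.824 2.538 -1.978
v -0.696 2.415 -2.077
v -0.521 2.323 -2.12
v -0.325 2.274 -2.102
v -0.137 2.278 -2.024
v 0.013 2.333 -1.899
v 0.103 2.431 -1.746
v 0.119 2.558 -1.588
v 0.059 2.693 -1.449
f 2 1 5
f 2 5 3
f 3 5 6
f 3 6 4
f 5 1 7
f 5 7 6
f 6 7 8
f 6 8 4
f 7 1 9
f 7 9 8
f 8 9 10
f 8 10 4
f 9 1 11
f 9 11 10
f 10 11 12
f 10 12 4
f 11 1 13
f 11 13 12
f 12 13 14
f 12 14 4
f 13 1 15
f 13 15 14
f 14 15 16
f 14 16 4
f 15 1 17
f 15 17 16
f 16 17 18
f 16 18 4
f 17 1 19
f 17 19 18
f 18 19 20
f 18 20 4
f 19 1 2
f 19 2 20
f 20 2 3
f 20 3 4
f 22 21 24
f 22 24 23
f 24 21 25
f 24 25 23
f 25 21 26
f 25 26 23
f 26 21 27
f 26 27 23
f 27 21 28
f 27 28 23
f 28 21 29
f 28 29 23
f 29 21 30
f 29 30 23
f 30 21 31
f 30 31 23
f 31 21 32
f 31 32 23
f 32 21 33
f 32 33 23
f 33 21 34
f 33 34 23
f 34 21 35
f 34 35 23
f 35 21 36
f 35 36 23
f 36 21 37
f 36 37 23
f 37 21 38
f 37 38 23
f 38 21 22
f 38 22 23



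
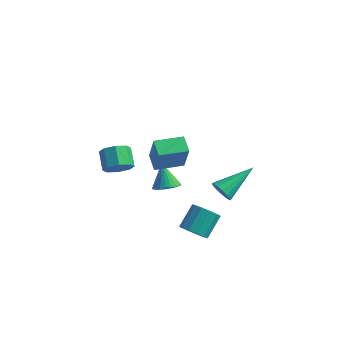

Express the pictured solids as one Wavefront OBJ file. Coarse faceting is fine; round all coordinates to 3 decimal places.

v 3.272 1.495 -2.813
v 3.559 1.108 -2.334
v 4.108 3.285 -1.867
v 3.8 1.13 -2.589
v 3.9 1.25 -2.904
v 3.832 1.436 -3.195
v 3.614 1.638 -3.384
v 3.304 1.801 -3.42
v 2.986 1.883 -3.293
v 2.744 1.86 -3.038
v 2.645 1.74 -2.722
v 2.713 1.554 -2.431
v 2.931 1.353 -2.243
v 3.241 1.189 -2.207
v 0.557 -3.674 1.611
v 1.139 -3.187 1.647
v 0.526 -2.5 2.284
v -0.057 -2.986 2.249
v 0.788 -3.081 1.195
v 0.175 -2.394 1.832
v 0.302 -3.323 0.987
v -0.312 -2.635 1.624
v -0.036 -3.77 1.145
v -0.649 -3.082 1.782
v -0.026 -4.16 1.576
v -0.639 -3.473 2.213
v 0.325 -4.266 2.028
v -0.288 -3.579 2.665
v 0.812 -4.025 2.236
v 0.198 -3.337 2.873
v 1.149 -3.578 2.078
v 0.536 -2.89 2.715
v 2.14 -1.9 -0.369
v 2.628 -2.272 -0.012
v 1.6 -1.44 0.849
v 2.759 -2.03 -0.046
v 2.795 -1.769 -0.129
v 2.731 -1.527 -0.248
v 2.578 -1.342 -0.386
v 2.358 -1.242 -0.522
v 2.105 -1.243 -0.634
v 1.857 -1.343 -0.706
v 1.652 -1.529 -0.726
v 1.521 -1.771 -0.692
v 1.485 -2.032 -0.609
v 1.548 -2.274 -0.49
v 1.702 -2.459 -0.352
v 1.922 -2.559 -0.217
v 2.175 -2.558 -0.104
v 2.423 -2.458 -0.033
v 3.467 -1.628 -3.524
v 3.909 -2.06 -3.064
v 4.014 -0.964 -2.136
v 3.573 -0.532 -2.596
v 4.178 -1.856 -3.336
v 4.284 -0.759 -2.408
v 4.222 -1.579 -3.667
v 4.328 -0.483 -2.74
v 4.026 -1.318 -3.953
v 4.132 -0.222 -3.026
v 3.653 -1.156 -4.103
v 3.758 -0.06 -3.175
v 3.22 -1.143 -4.069
v 3.326 -0.047 -3.141
v 2.866 -1.285 -3.861
v 2.972 -0.188 -2.934
v 2.703 -1.535 -3.547
v 2.809 -0.439 -2.619
v 2.783 -1.815 -3.225
v 2.888 -0.719 -2.297
v 3.079 -2.036 -2.998
v 3.185 -0.939 -2.07
v 3.499 -2.127 -2.938
v 3.605 -1.031 -2.01
v 2.358 -3.418 2.067
v 2.875 -3.863 3.646
v 1.731 -2.826 2.439
v 2.247 -3.27 4.018
v 3.353 -2.35 2.042
v 3.869 -2.794 3.621
v 2.725 -1.757 2.414
v 3.242 -2.202 3.993
f 2 1 4
f 2 4 3
f 4 1 5
f 4 5 3
f 5 1 6
f 5 6 3
f 6 1 7
f 6 7 3
f 7 1 8
f 7 8 3
f 8 1 9
f 8 9 3
f 9 1 10
f 9 10 3
f 10 1 11
f 10 11 3
f 11 1 12
f 11 12 3
f 12 1 13
f 12 13 3
f 13 1 14
f 13 14 3
f 14 1 2
f 14 2 3
f 16 15 19
f 16 19 17
f 17 19 20
f 17 20 18
f 19 15 21
f 19 21 20
f 20 21 22
f 20 22 18
f 21 15 23
f 21 23 22
f 22 23 24
f 22 24 18
f 23 15 25
f 23 25 24
f 24 25 26
f 24 26 18
f 25 15 27
f 25 27 26
f 26 27 28
f 26 28 18
f 27 15 29
f 27 29 28
f 28 29 30
f 28 30 18
f 29 15 31
f 29 31 30
f 30 31 32
f 30 32 18
f 31 15 16
f 31 16 32
f 32 16 17
f 32 17 18
f 34 33 36
f 34 36 35
f 36 33 37
f 36 37 35
f 37 33 38
f 37 38 35
f 38 33 39
f 38 39 35
f 39 33 40
f 39 40 35
f 40 33 41
f 40 41 35
f 41 33 42
f 41 42 35
f 42 33 43
f 42 43 35
f 43 33 44
f 43 44 35
f 44 33 45
f 44 45 35
f 45 33 46
f 45 46 35
f 46 33 47
f 46 47 35
f 47 33 48
f 47 48 35
f 48 33 49
f 48 49 35
f 49 33 50
f 49 50 35
f 50 33 34
f 50 34 35
f 52 51 55
f 52 55 53
f 53 55 56
f 53 56 54
f 55 51 57
f 55 57 56
f 56 57 58
f 56 58 54
f 57 51 59
f 57 59 58
f 58 59 60
f 58 60 54
f 59 51 61
f 59 61 60
f 60 61 62
f 60 62 54
f 61 51 63
f 61 63 62
f 62 63 64
f 62 64 54
f 63 51 65
f 63 65 64
f 64 65 66
f 64 66 54
f 65 51 67
f 65 67 66
f 66 67 68
f 66 68 54
f 67 51 69
f 67 69 68
f 68 69 70
f 68 70 54
f 69 51 71
f 69 71 70
f 70 71 72
f 70 72 54
f 71 51 73
f 71 73 72
f 72 73 74
f 72 74 54
f 73 51 52
f 73 52 74
f 74 52 53
f 74 53 54
f 76 78 75
f 79 76 75
f 75 78 77
f 77 79 75
f 76 82 78
f 80 76 79
f 80 82 76
f 78 82 77
f 81 79 77
f 77 82 81
f 81 80 79
f 82 80 81



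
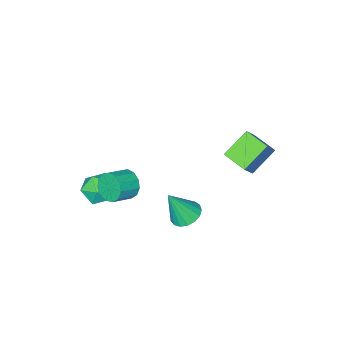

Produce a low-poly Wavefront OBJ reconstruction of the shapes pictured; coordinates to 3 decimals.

v 3.856 0.062 -1.416
v 4.52 -0.312 -0.723
v 3.36 -1.488 -1.777
v 4.024 -1.862 -1.084
v 3.2 -1.328 -0.772
v 3.506 -0.37 -0.549
v 4.374 -1.43 -1.951
v 4.68 -0.472 -1.728
v 4.84 -1.234 -1.054
v 4.115 -1.171 -0.325
v 3.765 -0.629 -2.175
v 3.04 -0.566 -1.446
v -2.026 2.5 0.061
v -3.468 2.562 1.12
v -2.173 3.884 -0.22
v -3.615 3.946 0.839
v -1.145 2.834 1.241
v -2.587 2.896 2.3
v -1.292 4.218 0.96
v -2.734 4.28 2.019
v 1.816 3.405 -1.326
v 2.614 3.447 -1.67
v 2.604 2.955 0.446
v 2.542 3.835 -1.539
v 2.303 4.125 -1.359
v 1.953 4.25 -1.172
v 1.571 4.182 -1.019
v 1.246 3.935 -0.937
v 1.051 3.567 -0.944
v 1.032 3.162 -1.038
v 1.192 2.813 -1.198
v 1.495 2.599 -1.388
v 1.872 2.57 -1.563
v 2.236 2.732 -1.683
v 2.503 3.048 -1.722
v 3.097 0.42 -0.328
v 3.393 0.074 -1.069
v 4.559 0.054 -0.594
v 4.263 0.4 0.148
v 3.423 0.56 -1.122
v 4.589 0.54 -0.647
v 3.349 1.002 -0.923
v 4.516 0.982 -0.447
v 3.195 1.259 -0.535
v 4.362 1.239 -0.059
v 3.01 1.25 -0.081
v 4.177 1.23 0.395
v 2.853 0.977 0.295
v 4.019 0.957 0.77
v 2.772 0.527 0.473
v 3.939 0.507 0.948
v 2.795 0.043 0.396
v 3.962 0.023 0.872
v 2.914 -0.321 0.09
v 4.08 -0.341 0.566
v 3.09 -0.45 -0.348
v 4.257 -0.47 0.127
v 3.269 -0.303 -0.781
v 4.436 -0.323 -0.305
f 1 12 6
f 1 6 2
f 1 2 8
f 1 8 11
f 1 11 12
f 2 6 10
f 6 12 5
f 12 11 3
f 11 8 7
f 8 2 9
f 4 10 5
f 4 5 3
f 4 3 7
f 4 7 9
f 4 9 10
f 5 10 6
f 3 5 12
f 7 3 11
f 9 7 8
f 10 9 2
f 14 16 13
f 17 14 13
f 13 16 15
f 15 17 13
f 14 20 16
f 18 14 17
f 18 20 14
f 16 20 15
f 19 17 15
f 15 20 19
f 19 18 17
f 20 18 19
f 22 21 24
f 22 24 23
f 24 21 25
f 24 25 23
f 25 21 26
f 25 26 23
f 26 21 27
f 26 27 23
f 27 21 28
f 27 28 23
f 28 21 29
f 28 29 23
f 29 21 30
f 29 30 23
f 30 21 31
f 30 31 23
f 31 21 32
f 31 32 23
f 32 21 33
f 32 33 23
f 33 21 34
f 33 34 23
f 34 21 35
f 34 35 23
f 35 21 22
f 35 22 23
f 37 36 40
f 37 40 38
f 38 40 41
f 38 41 39
f 40 36 42
f 40 42 41
f 41 42 43
f 41 43 39
f 42 36 44
f 42 44 43
f 43 44 45
f 43 45 39
f 44 36 46
f 44 46 45
f 45 46 47
f 45 47 39
f 46 36 48
f 46 48 47
f 47 48 49
f 47 49 39
f 48 36 50
f 48 50 49
f 49 50 51
f 49 51 39
f 50 36 52
f 50 52 51
f 51 52 53
f 51 53 39
f 52 36 54
f 52 54 53
f 53 54 55
f 53 55 39
f 54 36 56
f 54 56 55
f 55 56 57
f 55 57 39
f 56 36 58
f 56 58 57
f 57 58 59
f 57 59 39
f 58 36 37
f 58 37 59
f 59 37 38
f 59 38 39



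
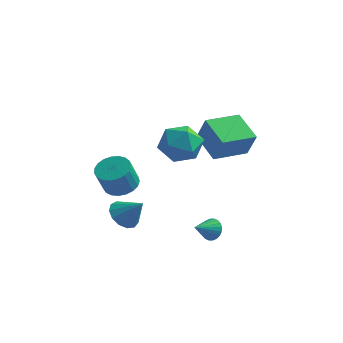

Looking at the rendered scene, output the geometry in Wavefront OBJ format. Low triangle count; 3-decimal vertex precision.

v 2.102 -1.648 -2.896
v 2.537 -2.084 -3.183
v 1.558 -2.632 -2.224
v 2.672 -2.011 -2.966
v 2.72 -1.882 -2.739
v 2.674 -1.718 -2.536
v 2.541 -1.543 -2.387
v 2.341 -1.385 -2.316
v 2.104 -1.266 -2.333
v 1.867 -1.205 -2.436
v 1.666 -1.211 -2.608
v 1.531 -1.284 -2.825
v 1.483 -1.413 -3.052
v 1.529 -1.577 -3.255
v 1.662 -1.752 -3.404
v 1.863 -1.911 -3.475
v 2.099 -2.029 -3.458
v 2.336 -2.09 -3.356
v -2.648 -1.578 -3.024
v -2.18 -2.275 -3.469
v -1.592 -1.602 -1.876
v -1.974 -1.816 -3.649
v -1.981 -1.281 -3.632
v -2.2 -0.84 -3.421
v -2.562 -0.634 -3.084
v -2.95 -0.727 -2.728
v -3.243 -1.091 -2.466
v -3.347 -1.609 -2.381
v -3.229 -2.118 -2.5
v -2.927 -2.455 -2.786
v -2.536 -2.514 -3.147
v 0.058 -2.666 4.569
v 0.855 -1.736 4.445
v 0.805 -3.524 2.935
v 1.602 -2.594 2.811
v 1.721 -3.387 3.745
v 1.259 -2.856 4.755
v 0.401 -2.404 2.625
v -0.061 -1.873 3.635
v 1.067 -1.575 3.244
v 1.883 -2.182 3.936
v -0.223 -3.078 3.444
v 0.593 -3.685 4.136
v 1.657 -0.218 1.33
v 2.215 -0.458 2.789
v 0.328 0.916 2.025
v 0.886 0.676 3.484
v 2.894 1.364 1.116
v 3.452 1.124 2.575
v 1.565 2.498 1.811
v 2.123 2.258 3.27
v -2.681 -1.792 -0.535
v -1.998 -1.205 -0.202
v -2.217 -1.761 1.228
v -2.899 -2.348 0.895
v -2.326 -0.98 -0.165
v -2.544 -1.536 1.265
v -2.715 -0.896 -0.192
v -2.934 -1.452 1.238
v -3.098 -0.967 -0.278
v -3.317 -1.523 1.152
v -3.409 -1.18 -0.409
v -3.628 -1.736 1.021
v -3.594 -1.499 -0.561
v -3.813 -2.055 0.869
v -3.622 -1.869 -0.709
v -3.84 -2.425 0.721
v -3.486 -2.225 -0.827
v -3.705 -2.781 0.603
v -3.211 -2.507 -0.894
v -3.43 -3.063 0.536
v -2.844 -2.665 -0.9
v -3.063 -3.221 0.531
v -2.45 -2.672 -0.842
v -2.668 -3.228 0.588
v -2.095 -2.527 -0.731
v -2.314 -3.083 0.699
v -1.841 -2.255 -0.586
v -2.06 -2.811 0.844
v -1.732 -1.902 -0.433
v -1.951 -2.458 0.997
v -1.788 -1.531 -0.297
v -2.007 -2.087 1.133
f 2 1 4
f 2 4 3
f 4 1 5
f 4 5 3
f 5 1 6
f 5 6 3
f 6 1 7
f 6 7 3
f 7 1 8
f 7 8 3
f 8 1 9
f 8 9 3
f 9 1 10
f 9 10 3
f 10 1 11
f 10 11 3
f 11 1 12
f 11 12 3
f 12 1 13
f 12 13 3
f 13 1 14
f 13 14 3
f 14 1 15
f 14 15 3
f 15 1 16
f 15 16 3
f 16 1 17
f 16 17 3
f 17 1 18
f 17 18 3
f 18 1 2
f 18 2 3
f 20 19 22
f 20 22 21
f 22 19 23
f 22 23 21
f 23 19 24
f 23 24 21
f 24 19 25
f 24 25 21
f 25 19 26
f 25 26 21
f 26 19 27
f 26 27 21
f 27 19 28
f 27 28 21
f 28 19 29
f 28 29 21
f 29 19 30
f 29 30 21
f 30 19 31
f 30 31 21
f 31 19 20
f 31 20 21
f 32 43 37
f 32 37 33
f 32 33 39
f 32 39 42
f 32 42 43
f 33 37 41
f 37 43 36
f 43 42 34
f 42 39 38
f 39 33 40
f 35 41 36
f 35 36 34
f 35 34 38
f 35 38 40
f 35 40 41
f 36 41 37
f 34 36 43
f 38 34 42
f 40 38 39
f 41 40 33
f 45 47 44
f 48 45 44
f 44 47 46
f 46 48 44
f 45 51 47
f 49 45 48
f 49 51 45
f 47 51 46
f 50 48 46
f 46 51 50
f 50 49 48
f 51 49 50
f 53 52 56
f 53 56 54
f 54 56 57
f 54 57 55
f 56 52 58
f 56 58 57
f 57 58 59
f 57 59 55
f 58 52 60
f 58 60 59
f 59 60 61
f 59 61 55
f 60 52 62
f 60 62 61
f 61 62 63
f 61 63 55
f 62 52 64
f 62 64 63
f 63 64 65
f 63 65 55
f 64 52 66
f 64 66 65
f 65 66 67
f 65 67 55
f 66 52 68
f 66 68 67
f 67 68 69
f 67 69 55
f 68 52 70
f 68 70 69
f 69 70 71
f 69 71 55
f 70 52 72
f 70 72 71
f 71 72 73
f 71 73 55
f 72 52 74
f 72 74 73
f 73 74 75
f 73 75 55
f 74 52 76
f 74 76 75
f 75 76 77
f 75 77 55
f 76 52 78
f 76 78 77
f 77 78 79
f 77 79 55
f 78 52 80
f 78 80 79
f 79 80 81
f 79 81 55
f 80 52 82
f 80 82 81
f 81 82 83
f 81 83 55
f 82 52 53
f 82 53 83
f 83 53 54
f 83 54 55



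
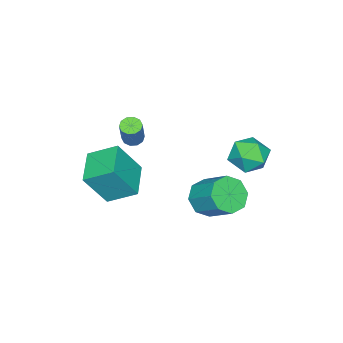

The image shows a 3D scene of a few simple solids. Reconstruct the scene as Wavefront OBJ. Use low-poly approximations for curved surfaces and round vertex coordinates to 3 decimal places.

v 2.825 -3.741 -1.95
v 3.602 -4.422 -0.284
v 2.353 -2.485 -1.216
v 3.13 -3.166 0.45
v 4.33 -2.954 -2.33
v 5.107 -3.635 -0.664
v 3.858 -1.698 -1.596
v 4.635 -2.379 0.07
v -0.897 1.702 -1.332
v -0.459 1.025 -1.989
v -1.981 0.515 -0.831
v -1.543 -0.162 -1.488
v -1.017 0.166 -0.652
v -0.347 0.9 -0.962
v -2.093 0.64 -1.858
v -1.423 1.374 -2.168
v -1.198 0.368 -2.315
v -0.533 0.075 -1.57
v -1.907 1.465 -1.25
v -1.242 1.172 -0.505
v 0.938 -0.058 -3.193
v 1.435 0.381 -3.914
v 1.759 1.698 -2.888
v 1.262 1.258 -2.167
v 0.707 0.562 -3.916
v 1.031 1.878 -2.89
v 0.114 0.379 -3.494
v 0.438 1.696 -2.468
v 0.004 -0.06 -2.896
v 0.328 1.257 -1.87
v 0.441 -0.498 -2.472
v 0.765 0.819 -1.446
v 1.169 -0.678 -2.47
v 1.493 0.638 -1.444
v 1.762 -0.496 -2.892
v 2.086 0.821 -1.866
v 1.872 -0.057 -3.49
v 2.196 1.26 -2.464
v 1.556 -3.433 -0.132
v 1.992 -3.61 -0.302
v 2.64 -3.284 1.023
v 2.204 -3.107 1.192
v 1.978 -3.309 -0.369
v 2.626 -2.983 0.955
v 1.804 -3.055 -0.346
v 2.451 -2.729 0.978
v 1.534 -2.946 -0.242
v 2.182 -2.62 1.083
v 1.273 -3.022 -0.095
v 1.921 -2.696 1.229
v 1.12 -3.256 0.037
v 1.768 -2.93 1.362
v 1.134 -3.557 0.105
v 1.782 -3.231 1.429
v 1.309 -3.811 0.082
v 1.956 -3.485 1.406
v 1.578 -3.92 -0.023
v 2.226 -3.594 1.302
v 1.839 -3.844 -0.169
v 2.487 -3.518 1.155
f 2 4 1
f 5 2 1
f 1 4 3
f 3 5 1
f 2 8 4
f 6 2 5
f 6 8 2
f 4 8 3
f 7 5 3
f 3 8 7
f 7 6 5
f 8 6 7
f 9 20 14
f 9 14 10
f 9 10 16
f 9 16 19
f 9 19 20
f 10 14 18
f 14 20 13
f 20 19 11
f 19 16 15
f 16 10 17
f 12 18 13
f 12 13 11
f 12 11 15
f 12 15 17
f 12 17 18
f 13 18 14
f 11 13 20
f 15 11 19
f 17 15 16
f 18 17 10
f 22 21 25
f 22 25 23
f 23 25 26
f 23 26 24
f 25 21 27
f 25 27 26
f 26 27 28
f 26 28 24
f 27 21 29
f 27 29 28
f 28 29 30
f 28 30 24
f 29 21 31
f 29 31 30
f 30 31 32
f 30 32 24
f 31 21 33
f 31 33 32
f 32 33 34
f 32 34 24
f 33 21 35
f 33 35 34
f 34 35 36
f 34 36 24
f 35 21 37
f 35 37 36
f 36 37 38
f 36 38 24
f 37 21 22
f 37 22 38
f 38 22 23
f 38 23 24
f 40 39 43
f 40 43 41
f 41 43 44
f 41 44 42
f 43 39 45
f 43 45 44
f 44 45 46
f 44 46 42
f 45 39 47
f 45 47 46
f 46 47 48
f 46 48 42
f 47 39 49
f 47 49 48
f 48 49 50
f 48 50 42
f 49 39 51
f 49 51 50
f 50 51 52
f 50 52 42
f 51 39 53
f 51 53 52
f 52 53 54
f 52 54 42
f 53 39 55
f 53 55 54
f 54 55 56
f 54 56 42
f 55 39 57
f 55 57 56
f 56 57 58
f 56 58 42
f 57 39 59
f 57 59 58
f 58 59 60
f 58 60 42
f 59 39 40
f 59 40 60
f 60 40 41
f 60 41 42



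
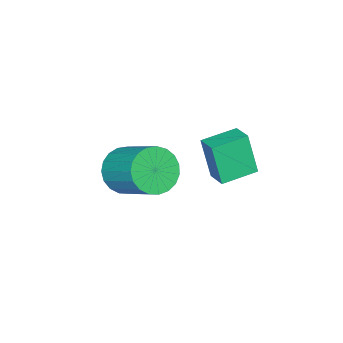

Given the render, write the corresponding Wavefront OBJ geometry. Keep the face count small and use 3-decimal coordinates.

v 0.955 -2.305 -3.282
v 1.723 -2.069 -3.943
v 2.173 -0.439 -2.838
v 1.405 -0.675 -2.178
v 1.388 -1.859 -4.117
v 1.837 -0.229 -3.012
v 0.977 -1.726 -4.146
v 1.427 -0.096 -3.041
v 0.563 -1.693 -4.026
v 1.012 -0.063 -2.921
v 0.217 -1.766 -3.778
v 0.666 -0.136 -2.673
v -0.002 -1.932 -3.444
v 0.447 -0.302 -2.339
v -0.055 -2.163 -3.082
v 0.394 -0.532 -1.977
v 0.066 -2.418 -2.754
v 0.516 -0.788 -1.65
v 0.342 -2.654 -2.519
v 0.791 -1.024 -1.414
v 0.723 -2.829 -2.415
v 1.172 -1.199 -1.31
v 1.145 -2.914 -2.461
v 1.594 -1.284 -1.356
v 1.533 -2.894 -2.649
v 1.983 -1.264 -1.544
v 1.822 -2.771 -2.947
v 2.272 -1.141 -1.842
v 1.961 -2.569 -3.303
v 2.411 -0.938 -2.198
v 1.926 -2.32 -3.655
v 2.376 -0.69 -2.55
v 1.267 1.585 -1.476
v 1.183 1.087 0.179
v 0.04 2.286 -1.327
v -0.043 1.788 0.328
v 1.723 2.332 -1.228
v 1.64 1.834 0.427
v 0.497 3.033 -1.079
v 0.413 2.535 0.576
f 2 1 5
f 2 5 3
f 3 5 6
f 3 6 4
f 5 1 7
f 5 7 6
f 6 7 8
f 6 8 4
f 7 1 9
f 7 9 8
f 8 9 10
f 8 10 4
f 9 1 11
f 9 11 10
f 10 11 12
f 10 12 4
f 11 1 13
f 11 13 12
f 12 13 14
f 12 14 4
f 13 1 15
f 13 15 14
f 14 15 16
f 14 16 4
f 15 1 17
f 15 17 16
f 16 17 18
f 16 18 4
f 17 1 19
f 17 19 18
f 18 19 20
f 18 20 4
f 19 1 21
f 19 21 20
f 20 21 22
f 20 22 4
f 21 1 23
f 21 23 22
f 22 23 24
f 22 24 4
f 23 1 25
f 23 25 24
f 24 25 26
f 24 26 4
f 25 1 27
f 25 27 26
f 26 27 28
f 26 28 4
f 27 1 29
f 27 29 28
f 28 29 30
f 28 30 4
f 29 1 31
f 29 31 30
f 30 31 32
f 30 32 4
f 31 1 2
f 31 2 32
f 32 2 3
f 32 3 4
f 34 36 33
f 37 34 33
f 33 36 35
f 35 37 33
f 34 40 36
f 38 34 37
f 38 40 34
f 36 40 35
f 39 37 35
f 35 40 39
f 39 38 37
f 40 38 39



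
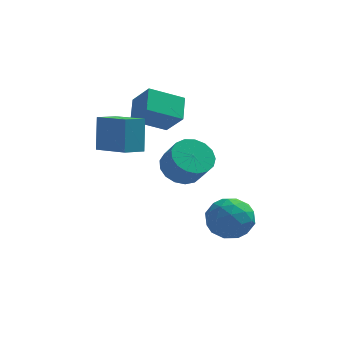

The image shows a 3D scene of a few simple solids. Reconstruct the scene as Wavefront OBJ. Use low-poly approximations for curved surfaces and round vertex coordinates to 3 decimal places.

v -0.973 -3.454 0.602
v -0.072 -3.595 0.061
v 0.493 -4.267 1.177
v -0.407 -4.126 1.718
v -0.005 -3.15 0.295
v 0.561 -3.821 1.41
v -0.16 -2.774 0.599
v 0.406 -3.446 1.715
v -0.5 -2.555 0.904
v 0.065 -3.226 2.02
v -0.949 -2.541 1.14
v -0.384 -3.213 2.256
v -1.404 -2.737 1.253
v -0.838 -3.408 2.368
v -1.759 -3.097 1.216
v -1.194 -3.768 2.332
v -1.935 -3.538 1.039
v -1.369 -4.21 2.155
v -1.89 -3.961 0.762
v -1.324 -4.633 1.878
v -1.635 -4.267 0.448
v -1.069 -4.939 1.564
v -1.228 -4.388 0.17
v -0.663 -5.059 1.285
v -0.763 -4.294 -0.01
v -0.197 -4.966 1.106
v -0.346 -4.008 -0.049
v 0.22 -4.68 1.067
v 0.838 -1.768 -2.485
v 1.317 -1.357 -3.554
v 1.123 -3.663 -3.086
v 1.602 -3.252 -4.155
v 2.223 -3.089 -3.093
v 2.047 -1.918 -2.721
v 0.393 -3.102 -3.919
v 0.217 -1.931 -3.547
v 1.042 -2.182 -4.439
v 2.173 -2.173 -3.929
v 0.267 -2.847 -2.711
v 1.398 -2.838 -2.201
v 1.052 -1.397 -2.967
v 1.388 -3.623 -3.673
v 1.753 -3.528 -3.049
v 2.034 -3.286 -3.677
v 1.481 -1.726 -2.478
v 1.763 -1.485 -3.105
v 2.295 -2.502 -2.835
v 0.677 -3.535 -3.535
v 0.959 -3.294 -4.162
v 0.406 -1.734 -2.963
v 0.687 -1.492 -3.591
v 0.145 -2.518 -3.805
v 1.173 -1.64 -4.115
v 1.34 -2.753 -4.468
v 0.63 -2.665 -4.33
v 0.526 -1.977 -4.112
v 1.837 -1.635 -3.815
v 2.005 -2.748 -4.168
v 2.37 -2.652 -3.544
v 2.266 -1.964 -3.326
v 1.676 -2.119 -4.336
v 0.435 -2.272 -2.472
v 0.603 -3.385 -2.825
v 0.174 -3.056 -3.314
v 0.07 -2.368 -3.096
v 1.1 -2.267 -2.172
v 1.267 -3.38 -2.525
v 1.914 -3.043 -2.528
v 1.81 -2.355 -2.31
v 0.764 -2.901 -2.304
v -3.566 -2.658 0.996
v -3.574 -1.885 2.709
v -4.993 -1.384 0.414
v -5.001 -0.61 2.127
v -2.739 -1.89 0.653
v -2.747 -1.116 2.366
v -4.166 -0.615 0.071
v -4.174 0.158 1.784
v -2.727 -0.226 2.486
v -2.708 1.003 3.237
v -3.548 0.499 1.32
v -3.529 1.728 2.071
v -1.071 0.272 1.629
v -1.052 1.501 2.38
v -1.892 0.997 0.463
v -1.873 2.226 1.214
f 2 1 5
f 2 5 3
f 3 5 6
f 3 6 4
f 5 1 7
f 5 7 6
f 6 7 8
f 6 8 4
f 7 1 9
f 7 9 8
f 8 9 10
f 8 10 4
f 9 1 11
f 9 11 10
f 10 11 12
f 10 12 4
f 11 1 13
f 11 13 12
f 12 13 14
f 12 14 4
f 13 1 15
f 13 15 14
f 14 15 16
f 14 16 4
f 15 1 17
f 15 17 16
f 16 17 18
f 16 18 4
f 17 1 19
f 17 19 18
f 18 19 20
f 18 20 4
f 19 1 21
f 19 21 20
f 20 21 22
f 20 22 4
f 21 1 23
f 21 23 22
f 22 23 24
f 22 24 4
f 23 1 25
f 23 25 24
f 24 25 26
f 24 26 4
f 25 1 27
f 25 27 26
f 26 27 28
f 26 28 4
f 27 1 2
f 27 2 28
f 28 2 3
f 28 3 4
f 29 66 45
f 66 40 69
f 45 69 34
f 66 69 45
f 29 45 41
f 45 34 46
f 41 46 30
f 45 46 41
f 29 41 50
f 41 30 51
f 50 51 36
f 41 51 50
f 29 50 62
f 50 36 65
f 62 65 39
f 50 65 62
f 29 62 66
f 62 39 70
f 66 70 40
f 62 70 66
f 30 46 57
f 46 34 60
f 57 60 38
f 46 60 57
f 34 69 47
f 69 40 68
f 47 68 33
f 69 68 47
f 40 70 67
f 70 39 63
f 67 63 31
f 70 63 67
f 39 65 64
f 65 36 52
f 64 52 35
f 65 52 64
f 36 51 56
f 51 30 53
f 56 53 37
f 51 53 56
f 32 58 44
f 58 38 59
f 44 59 33
f 58 59 44
f 32 44 42
f 44 33 43
f 42 43 31
f 44 43 42
f 32 42 49
f 42 31 48
f 49 48 35
f 42 48 49
f 32 49 54
f 49 35 55
f 54 55 37
f 49 55 54
f 32 54 58
f 54 37 61
f 58 61 38
f 54 61 58
f 33 59 47
f 59 38 60
f 47 60 34
f 59 60 47
f 31 43 67
f 43 33 68
f 67 68 40
f 43 68 67
f 35 48 64
f 48 31 63
f 64 63 39
f 48 63 64
f 37 55 56
f 55 35 52
f 56 52 36
f 55 52 56
f 38 61 57
f 61 37 53
f 57 53 30
f 61 53 57
f 72 74 71
f 75 72 71
f 71 74 73
f 73 75 71
f 72 78 74
f 76 72 75
f 76 78 72
f 74 78 73
f 77 75 73
f 73 78 77
f 77 76 75
f 78 76 77
f 80 82 79
f 83 80 79
f 79 82 81
f 81 83 79
f 80 86 82
f 84 80 83
f 84 86 80
f 82 86 81
f 85 83 81
f 81 86 85
f 85 84 83
f 86 84 85



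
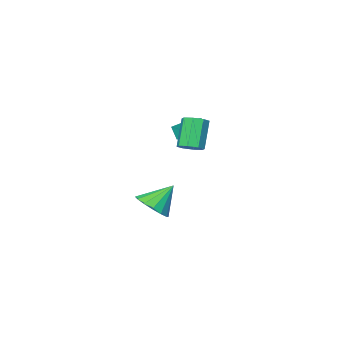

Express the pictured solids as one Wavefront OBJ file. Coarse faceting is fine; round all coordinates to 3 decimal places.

v 0.164 0.578 0.48
v 0.16 0.128 1.178
v 0.007 1.663 1.179
v 0.003 1.213 1.877
v 1.057 0.667 0.543
v 1.053 0.217 1.241
v 0.9 1.752 1.242
v 0.896 1.302 1.94
v 2.363 3.448 1.165
v 2.78 2.937 1.179
v 2.094 2.42 2.67
v 1.677 2.932 2.655
v 2.968 3.346 1.408
v 2.282 2.83 2.898
v 2.802 3.815 1.494
v 2.116 3.299 2.984
v 2.378 4.069 1.387
v 1.693 3.553 2.878
v 1.946 3.96 1.15
v 1.26 3.443 2.641
v 1.758 3.55 0.922
v 1.072 3.034 2.412
v 1.924 3.081 0.836
v 1.238 2.565 2.326
v 2.347 2.827 0.942
v 1.662 2.311 2.433
v 1.559 -0.708 -4.333
v 2.331 -0.822 -3.646
v 0.461 -0.392 -3.047
v 2.333 -0.299 -3.772
v 2.128 0.115 -4.049
v 1.77 0.308 -4.402
v 1.356 0.229 -4.736
v 0.996 -0.101 -4.962
v 0.787 -0.593 -5.02
v 0.785 -1.117 -4.894
v 0.99 -1.53 -4.617
v 1.347 -1.724 -4.264
v 1.762 -1.645 -3.93
v 2.122 -1.315 -3.703
f 2 4 1
f 5 2 1
f 1 4 3
f 3 5 1
f 2 8 4
f 6 2 5
f 6 8 2
f 4 8 3
f 7 5 3
f 3 8 7
f 7 6 5
f 8 6 7
f 10 9 13
f 10 13 11
f 11 13 14
f 11 14 12
f 13 9 15
f 13 15 14
f 14 15 16
f 14 16 12
f 15 9 17
f 15 17 16
f 16 17 18
f 16 18 12
f 17 9 19
f 17 19 18
f 18 19 20
f 18 20 12
f 19 9 21
f 19 21 20
f 20 21 22
f 20 22 12
f 21 9 23
f 21 23 22
f 22 23 24
f 22 24 12
f 23 9 25
f 23 25 24
f 24 25 26
f 24 26 12
f 25 9 10
f 25 10 26
f 26 10 11
f 26 11 12
f 28 27 30
f 28 30 29
f 30 27 31
f 30 31 29
f 31 27 32
f 31 32 29
f 32 27 33
f 32 33 29
f 33 27 34
f 33 34 29
f 34 27 35
f 34 35 29
f 35 27 36
f 35 36 29
f 36 27 37
f 36 37 29
f 37 27 38
f 37 38 29
f 38 27 39
f 38 39 29
f 39 27 40
f 39 40 29
f 40 27 28
f 40 28 29



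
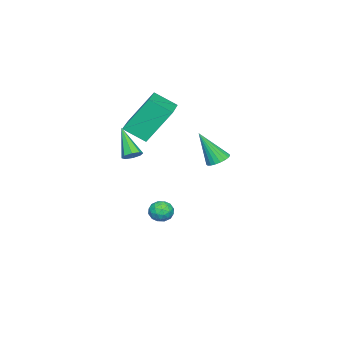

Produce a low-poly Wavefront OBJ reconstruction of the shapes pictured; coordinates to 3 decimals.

v 0.98 3.626 2.713
v 1.548 3.545 2.576
v 1.24 2.794 4.287
v 1.554 3.762 2.69
v 1.46 3.956 2.808
v 1.283 4.093 2.909
v 1.054 4.149 2.977
v 0.812 4.115 2.999
v 0.599 3.996 2.971
v 0.452 3.813 2.899
v 0.396 3.599 2.794
v 0.441 3.389 2.676
v 0.58 3.22 2.564
v 0.787 3.121 2.477
v 1.028 3.11 2.432
v 1.26 3.188 2.435
v 1.444 3.342 2.486
v 1.616 -0.302 2.485
v 2.07 -0.466 2.617
v 0.904 -1.218 3.795
v 1.975 -0.14 2.793
v 1.67 0.091 2.79
v 1.334 0.092 2.607
v 1.163 -0.137 2.354
v 1.257 -0.463 2.177
v 1.562 -0.695 2.181
v 1.898 -0.696 2.363
v -1.474 0.116 -2.178
v -0.929 0.352 -2.447
v -0.911 -0.632 -1.693
v -0.366 -0.396 -1.962
v -0.68 -0.053 -1.505
v -1.028 0.41 -1.805
v -0.812 -0.69 -2.335
v -1.16 -0.227 -2.635
v -0.52 -0.146 -2.543
v -0.438 0.248 -2.03
v -1.402 -0.528 -2.11
v -1.32 -0.134 -1.597
v -1.251 0.3 -2.355
v -0.589 -0.58 -1.785
v -0.774 -0.378 -1.517
v -0.453 -0.239 -1.674
v -1.309 0.334 -1.978
v -0.989 0.473 -2.136
v -0.842 0.235 -1.582
v -0.851 -0.753 -2.004
v -0.531 -0.614 -2.162
v -1.387 -0.041 -2.466
v -1.066 0.098 -2.623
v -0.998 -0.515 -2.558
v -0.69 0.146 -2.57
v -0.359 -0.294 -2.285
v -0.621 -0.467 -2.504
v -0.826 -0.195 -2.68
v -0.642 0.378 -2.268
v -0.311 -0.062 -1.983
v -0.496 0.14 -1.715
v -0.7 0.411 -1.891
v -0.402 0.085 -2.325
v -1.529 -0.218 -2.157
v -1.198 -0.658 -1.872
v -1.14 -0.691 -2.249
v -1.344 -0.42 -2.425
v -1.481 0.014 -1.855
v -1.15 -0.426 -1.57
v -1.014 -0.085 -1.46
v -1.219 0.187 -1.636
v -1.438 -0.365 -1.815
v -3.156 -0.381 3.968
v -2.875 -1.468 4.699
v -1.274 0.296 4.252
v -0.993 -0.792 4.982
v -2.507 -1.428 2.158
v -2.226 -2.516 2.888
v -0.625 -0.752 2.441
v -0.344 -1.839 3.172
f 2 1 4
f 2 4 3
f 4 1 5
f 4 5 3
f 5 1 6
f 5 6 3
f 6 1 7
f 6 7 3
f 7 1 8
f 7 8 3
f 8 1 9
f 8 9 3
f 9 1 10
f 9 10 3
f 10 1 11
f 10 11 3
f 11 1 12
f 11 12 3
f 12 1 13
f 12 13 3
f 13 1 14
f 13 14 3
f 14 1 15
f 14 15 3
f 15 1 16
f 15 16 3
f 16 1 17
f 16 17 3
f 17 1 2
f 17 2 3
f 19 18 21
f 19 21 20
f 21 18 22
f 21 22 20
f 22 18 23
f 22 23 20
f 23 18 24
f 23 24 20
f 24 18 25
f 24 25 20
f 25 18 26
f 25 26 20
f 26 18 27
f 26 27 20
f 27 18 19
f 27 19 20
f 28 65 44
f 65 39 68
f 44 68 33
f 65 68 44
f 28 44 40
f 44 33 45
f 40 45 29
f 44 45 40
f 28 40 49
f 40 29 50
f 49 50 35
f 40 50 49
f 28 49 61
f 49 35 64
f 61 64 38
f 49 64 61
f 28 61 65
f 61 38 69
f 65 69 39
f 61 69 65
f 29 45 56
f 45 33 59
f 56 59 37
f 45 59 56
f 33 68 46
f 68 39 67
f 46 67 32
f 68 67 46
f 39 69 66
f 69 38 62
f 66 62 30
f 69 62 66
f 38 64 63
f 64 35 51
f 63 51 34
f 64 51 63
f 35 50 55
f 50 29 52
f 55 52 36
f 50 52 55
f 31 57 43
f 57 37 58
f 43 58 32
f 57 58 43
f 31 43 41
f 43 32 42
f 41 42 30
f 43 42 41
f 31 41 48
f 41 30 47
f 48 47 34
f 41 47 48
f 31 48 53
f 48 34 54
f 53 54 36
f 48 54 53
f 31 53 57
f 53 36 60
f 57 60 37
f 53 60 57
f 32 58 46
f 58 37 59
f 46 59 33
f 58 59 46
f 30 42 66
f 42 32 67
f 66 67 39
f 42 67 66
f 34 47 63
f 47 30 62
f 63 62 38
f 47 62 63
f 36 54 55
f 54 34 51
f 55 51 35
f 54 51 55
f 37 60 56
f 60 36 52
f 56 52 29
f 60 52 56
f 71 73 70
f 74 71 70
f 70 73 72
f 72 74 70
f 71 77 73
f 75 71 74
f 75 77 71
f 73 77 72
f 76 74 72
f 72 77 76
f 76 75 74
f 77 75 76



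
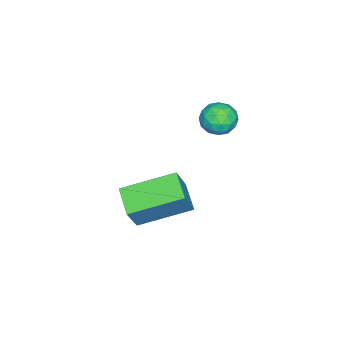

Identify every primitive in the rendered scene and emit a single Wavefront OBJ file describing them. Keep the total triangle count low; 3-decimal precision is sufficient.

v 1.992 0.68 1.193
v 2.464 0.752 1.767
v 1.856 -0.492 1.453
v 2.328 -0.42 2.027
v 1.655 -0.098 2.054
v 1.739 0.626 1.894
v 2.581 -0.366 1.326
v 2.665 0.358 1.166
v 2.828 0.106 1.849
v 2.256 0.271 2.299
v 2.064 -0.011 0.921
v 1.492 0.154 1.371
v 2.24 0.819 1.458
v 2.08 -0.559 1.762
v 1.685 -0.37 1.778
v 1.962 -0.327 2.116
v 1.814 0.745 1.532
v 2.091 0.787 1.869
v 1.616 0.288 2.038
v 2.229 -0.527 1.351
v 2.506 -0.485 1.688
v 2.358 0.587 1.104
v 2.635 0.63 1.442
v 2.704 -0.028 1.182
v 2.731 0.481 1.843
v 2.651 -0.207 1.996
v 2.8 -0.176 1.584
v 2.849 0.25 1.49
v 2.395 0.579 2.108
v 2.315 -0.11 2.26
v 1.919 0.079 2.276
v 1.969 0.505 2.182
v 2.609 0.199 2.156
v 2.005 0.37 0.96
v 1.925 -0.319 1.112
v 2.351 -0.245 1.038
v 2.401 0.181 0.944
v 1.669 0.467 1.224
v 1.589 -0.221 1.377
v 1.471 0.01 1.73
v 1.52 0.436 1.636
v 1.711 0.061 1.064
v 4.257 -2.121 -3.703
v 3.401 -2.859 -3.217
v 3.127 -0.361 -3.02
v 2.271 -1.099 -2.535
v 5.009 -2.141 -2.405
v 4.153 -2.879 -1.92
v 3.879 -0.381 -1.723
v 3.023 -1.119 -1.237
f 1 38 17
f 38 12 41
f 17 41 6
f 38 41 17
f 1 17 13
f 17 6 18
f 13 18 2
f 17 18 13
f 1 13 22
f 13 2 23
f 22 23 8
f 13 23 22
f 1 22 34
f 22 8 37
f 34 37 11
f 22 37 34
f 1 34 38
f 34 11 42
f 38 42 12
f 34 42 38
f 2 18 29
f 18 6 32
f 29 32 10
f 18 32 29
f 6 41 19
f 41 12 40
f 19 40 5
f 41 40 19
f 12 42 39
f 42 11 35
f 39 35 3
f 42 35 39
f 11 37 36
f 37 8 24
f 36 24 7
f 37 24 36
f 8 23 28
f 23 2 25
f 28 25 9
f 23 25 28
f 4 30 16
f 30 10 31
f 16 31 5
f 30 31 16
f 4 16 14
f 16 5 15
f 14 15 3
f 16 15 14
f 4 14 21
f 14 3 20
f 21 20 7
f 14 20 21
f 4 21 26
f 21 7 27
f 26 27 9
f 21 27 26
f 4 26 30
f 26 9 33
f 30 33 10
f 26 33 30
f 5 31 19
f 31 10 32
f 19 32 6
f 31 32 19
f 3 15 39
f 15 5 40
f 39 40 12
f 15 40 39
f 7 20 36
f 20 3 35
f 36 35 11
f 20 35 36
f 9 27 28
f 27 7 24
f 28 24 8
f 27 24 28
f 10 33 29
f 33 9 25
f 29 25 2
f 33 25 29
f 44 46 43
f 47 44 43
f 43 46 45
f 45 47 43
f 44 50 46
f 48 44 47
f 48 50 44
f 46 50 45
f 49 47 45
f 45 50 49
f 49 48 47
f 50 48 49



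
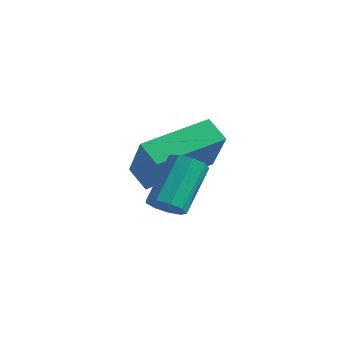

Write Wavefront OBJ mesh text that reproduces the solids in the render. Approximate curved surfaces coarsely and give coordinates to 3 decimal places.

v -0.817 2.631 3.05
v 0.179 2.02 4.433
v -0.255 4.59 3.511
v 0.741 3.979 4.893
v -0.161 2.561 2.547
v 0.835 1.95 3.929
v 0.401 4.52 3.007
v 1.397 3.909 4.39
v 2.251 0.756 3.284
v 2.69 1.026 3.121
v 2.447 2.093 4.232
v 2.009 1.824 4.396
v 2.392 1.147 2.94
v 2.149 2.215 4.051
v 2.028 1.086 2.919
v 1.786 2.153 4.03
v 1.769 0.87 3.07
v 1.526 1.938 4.181
v 1.735 0.601 3.321
v 1.493 1.669 4.432
v 1.943 0.405 3.555
v 1.7 1.473 4.666
v 2.295 0.373 3.662
v 2.052 1.441 4.773
v 2.627 0.52 3.593
v 2.384 1.588 4.704
v 2.782 0.778 3.379
v 2.54 1.846 4.49
f 2 4 1
f 5 2 1
f 1 4 3
f 3 5 1
f 2 8 4
f 6 2 5
f 6 8 2
f 4 8 3
f 7 5 3
f 3 8 7
f 7 6 5
f 8 6 7
f 10 9 13
f 10 13 11
f 11 13 14
f 11 14 12
f 13 9 15
f 13 15 14
f 14 15 16
f 14 16 12
f 15 9 17
f 15 17 16
f 16 17 18
f 16 18 12
f 17 9 19
f 17 19 18
f 18 19 20
f 18 20 12
f 19 9 21
f 19 21 20
f 20 21 22
f 20 22 12
f 21 9 23
f 21 23 22
f 22 23 24
f 22 24 12
f 23 9 25
f 23 25 24
f 24 25 26
f 24 26 12
f 25 9 27
f 25 27 26
f 26 27 28
f 26 28 12
f 27 9 10
f 27 10 28
f 28 10 11
f 28 11 12



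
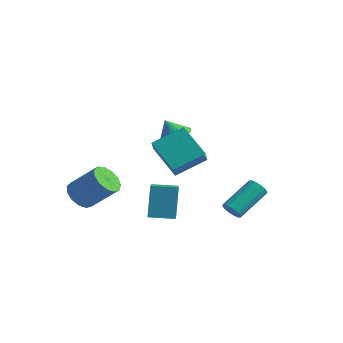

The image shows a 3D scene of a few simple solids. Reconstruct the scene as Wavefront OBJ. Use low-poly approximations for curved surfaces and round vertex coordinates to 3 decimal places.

v -0.856 -1.619 2.96
v 0.054 -0.168 3.76
v -1.459 -0.653 1.894
v -0.548 0.798 2.693
v 0.748 -1.958 1.747
v 1.659 -0.507 2.546
v 0.146 -0.992 0.68
v 1.056 0.459 1.48
v 0.187 -3.231 -1.087
v -0.163 -2.541 0.659
v 1.314 -2.472 -1.161
v 0.963 -1.782 0.586
v 0.717 -3.978 -0.686
v 0.366 -3.288 1.061
v 1.843 -3.219 -0.759
v 1.493 -2.529 0.987
v -2.535 2.596 1.14
v -1.907 3.135 1.563
v -3.045 2.344 2.22
v -2.19 3.387 1.487
v -2.534 3.501 1.351
v -2.878 3.459 1.179
v -3.162 3.268 1
v -3.338 2.96 0.845
v -3.375 2.589 0.741
v -3.267 2.22 0.707
v -3.032 1.915 0.747
v -2.711 1.728 0.855
v -2.36 1.691 1.013
v -2.039 1.81 1.192
v -1.804 2.066 1.363
v -1.695 2.412 1.495
v -1.731 2.791 1.566
v -3.543 -3.991 -0.637
v -2.861 -4.317 -1.161
v -1.536 -3.756 0.213
v -2.217 -3.429 0.737
v -2.927 -3.822 -1.3
v -1.602 -3.261 0.075
v -3.188 -3.381 -1.228
v -1.863 -2.819 0.147
v -3.562 -3.133 -0.968
v -2.237 -2.571 0.406
v -3.93 -3.157 -0.604
v -2.605 -2.596 0.771
v -4.175 -3.446 -0.25
v -2.85 -2.885 1.124
v -4.219 -3.908 -0.019
v -2.894 -3.347 1.355
v -4.048 -4.396 0.016
v -2.723 -3.835 1.39
v -3.717 -4.756 -0.157
v -2.392 -4.194 1.218
v -3.33 -4.872 -0.482
v -2.005 -4.311 0.892
v -3.011 -4.709 -0.856
v -1.686 -4.148 0.518
v 3.224 -0.458 -1.042
v 3.748 -0.665 -0.867
v 4.1 1.111 0.177
v 3.576 1.318 0.002
v 3.804 -0.521 -1.131
v 4.156 1.255 -0.086
v 3.704 -0.36 -1.371
v 4.056 1.416 -0.326
v 3.476 -0.225 -1.522
v 3.828 1.55 -0.478
v 3.18 -0.153 -1.546
v 3.532 1.623 -0.501
v 2.896 -0.162 -1.434
v 3.248 1.613 -0.389
v 2.7 -0.251 -1.217
v 3.052 1.525 -0.173
v 2.644 -0.395 -0.954
v 2.996 1.381 0.091
v 2.744 -0.556 -0.714
v 3.096 1.22 0.331
v 2.972 -0.69 -0.562
v 3.324 1.085 0.482
v 3.268 -0.763 -0.539
v 3.62 1.013 0.506
v 3.552 -0.753 -0.651
v 3.904 1.022 0.394
f 2 4 1
f 5 2 1
f 1 4 3
f 3 5 1
f 2 8 4
f 6 2 5
f 6 8 2
f 4 8 3
f 7 5 3
f 3 8 7
f 7 6 5
f 8 6 7
f 10 12 9
f 13 10 9
f 9 12 11
f 11 13 9
f 10 16 12
f 14 10 13
f 14 16 10
f 12 16 11
f 15 13 11
f 11 16 15
f 15 14 13
f 16 14 15
f 18 17 20
f 18 20 19
f 20 17 21
f 20 21 19
f 21 17 22
f 21 22 19
f 22 17 23
f 22 23 19
f 23 17 24
f 23 24 19
f 24 17 25
f 24 25 19
f 25 17 26
f 25 26 19
f 26 17 27
f 26 27 19
f 27 17 28
f 27 28 19
f 28 17 29
f 28 29 19
f 29 17 30
f 29 30 19
f 30 17 31
f 30 31 19
f 31 17 32
f 31 32 19
f 32 17 33
f 32 33 19
f 33 17 18
f 33 18 19
f 35 34 38
f 35 38 36
f 36 38 39
f 36 39 37
f 38 34 40
f 38 40 39
f 39 40 41
f 39 41 37
f 40 34 42
f 40 42 41
f 41 42 43
f 41 43 37
f 42 34 44
f 42 44 43
f 43 44 45
f 43 45 37
f 44 34 46
f 44 46 45
f 45 46 47
f 45 47 37
f 46 34 48
f 46 48 47
f 47 48 49
f 47 49 37
f 48 34 50
f 48 50 49
f 49 50 51
f 49 51 37
f 50 34 52
f 50 52 51
f 51 52 53
f 51 53 37
f 52 34 54
f 52 54 53
f 53 54 55
f 53 55 37
f 54 34 56
f 54 56 55
f 55 56 57
f 55 57 37
f 56 34 35
f 56 35 57
f 57 35 36
f 57 36 37
f 59 58 62
f 59 62 60
f 60 62 63
f 60 63 61
f 62 58 64
f 62 64 63
f 63 64 65
f 63 65 61
f 64 58 66
f 64 66 65
f 65 66 67
f 65 67 61
f 66 58 68
f 66 68 67
f 67 68 69
f 67 69 61
f 68 58 70
f 68 70 69
f 69 70 71
f 69 71 61
f 70 58 72
f 70 72 71
f 71 72 73
f 71 73 61
f 72 58 74
f 72 74 73
f 73 74 75
f 73 75 61
f 74 58 76
f 74 76 75
f 75 76 77
f 75 77 61
f 76 58 78
f 76 78 77
f 77 78 79
f 77 79 61
f 78 58 80
f 78 80 79
f 79 80 81
f 79 81 61
f 80 58 82
f 80 82 81
f 81 82 83
f 81 83 61
f 82 58 59
f 82 59 83
f 83 59 60
f 83 60 61

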